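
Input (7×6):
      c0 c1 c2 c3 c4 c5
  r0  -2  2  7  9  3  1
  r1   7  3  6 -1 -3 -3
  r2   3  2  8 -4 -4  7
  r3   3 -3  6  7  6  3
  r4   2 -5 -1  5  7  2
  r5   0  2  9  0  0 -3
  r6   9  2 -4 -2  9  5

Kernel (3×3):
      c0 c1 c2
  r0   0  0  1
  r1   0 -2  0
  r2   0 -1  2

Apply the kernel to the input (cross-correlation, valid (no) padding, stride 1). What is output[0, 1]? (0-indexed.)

-19

The receptive field on the input at this output position is [2 7 9 / 3 6 -1 / 2 8 -4]. Elementwise product with the kernel and sum: 9·1 + 6·-2 + 8·-1 + -4·2.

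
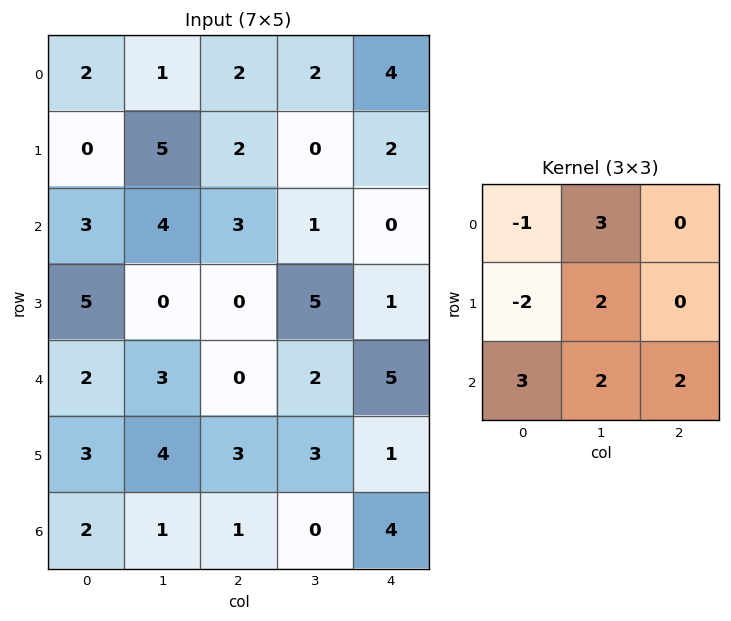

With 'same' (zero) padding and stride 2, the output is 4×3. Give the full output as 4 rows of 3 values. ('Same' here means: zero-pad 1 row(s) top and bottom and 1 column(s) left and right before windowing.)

14 21 8
16 9 21
33 18 15
13 5 8

Output[0,0]: The receptive field on the zero-padded input at this output position is [0 0 0 / 0 2 1 / 0 0 5]. Elementwise product with the kernel and sum: 0·-1 + 0·3 + 0·-2 + 2·2 + 0·3 + 0·2 + 5·2.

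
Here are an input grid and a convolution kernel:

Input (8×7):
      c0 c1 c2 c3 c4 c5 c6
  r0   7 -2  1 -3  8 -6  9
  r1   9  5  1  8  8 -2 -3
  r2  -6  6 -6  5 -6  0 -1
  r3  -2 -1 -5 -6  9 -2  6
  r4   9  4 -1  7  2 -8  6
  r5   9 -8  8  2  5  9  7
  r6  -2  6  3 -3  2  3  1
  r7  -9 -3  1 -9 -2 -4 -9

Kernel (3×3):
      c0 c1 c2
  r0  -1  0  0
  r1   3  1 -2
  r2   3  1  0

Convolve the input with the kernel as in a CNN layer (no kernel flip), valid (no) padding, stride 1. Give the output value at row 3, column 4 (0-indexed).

1

The receptive field on the input at this output position is [9 -2 6 / 2 -8 6 / 5 9 7]. Elementwise product with the kernel and sum: 9·-1 + 2·3 + -8·1 + 6·-2 + 5·3 + 9·1.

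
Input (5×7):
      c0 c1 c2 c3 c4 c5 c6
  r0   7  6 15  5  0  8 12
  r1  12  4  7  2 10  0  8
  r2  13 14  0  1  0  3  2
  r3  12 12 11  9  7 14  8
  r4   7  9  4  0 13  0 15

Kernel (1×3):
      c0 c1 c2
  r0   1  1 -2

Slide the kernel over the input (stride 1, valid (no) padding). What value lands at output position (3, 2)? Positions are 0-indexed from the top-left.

6

The receptive field on the input at this output position is [11 9 7]. Elementwise product with the kernel and sum: 11·1 + 9·1 + 7·-2.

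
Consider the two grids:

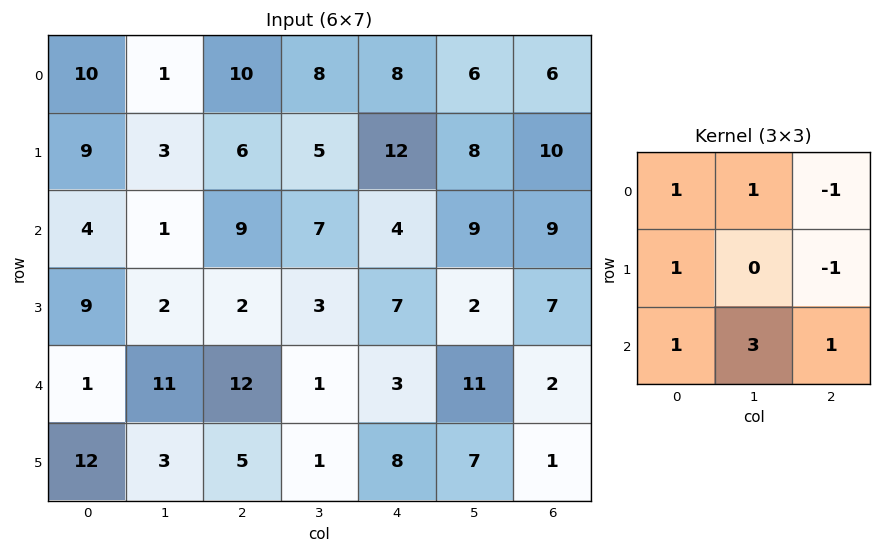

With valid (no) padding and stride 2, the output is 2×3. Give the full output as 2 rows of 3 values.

Output[0,0]: The receptive field on the input at this output position is [10 1 10 / 9 3 6 / 4 1 9]. Elementwise product with the kernel and sum: 10·1 + 1·1 + 10·-1 + 9·1 + 6·-1 + 4·1 + 1·3 + 9·1.

20 38 50
49 25 42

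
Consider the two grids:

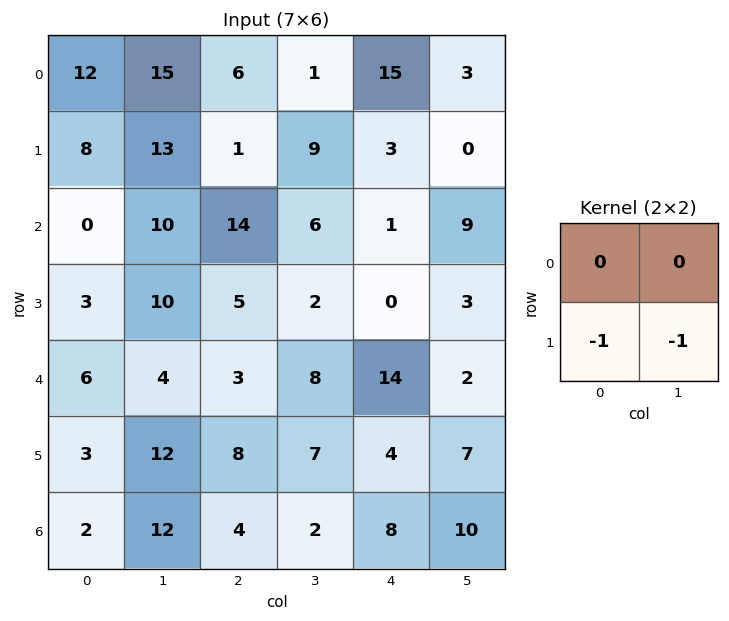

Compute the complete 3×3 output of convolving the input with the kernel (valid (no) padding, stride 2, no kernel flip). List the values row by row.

Output[0,0]: The receptive field on the input at this output position is [12 15 / 8 13]. Elementwise product with the kernel and sum: 8·-1 + 13·-1.
Output[0,1]: The receptive field on the input at this output position is [6 1 / 1 9]. Elementwise product with the kernel and sum: 1·-1 + 9·-1.

-21 -10 -3
-13 -7 -3
-15 -15 -11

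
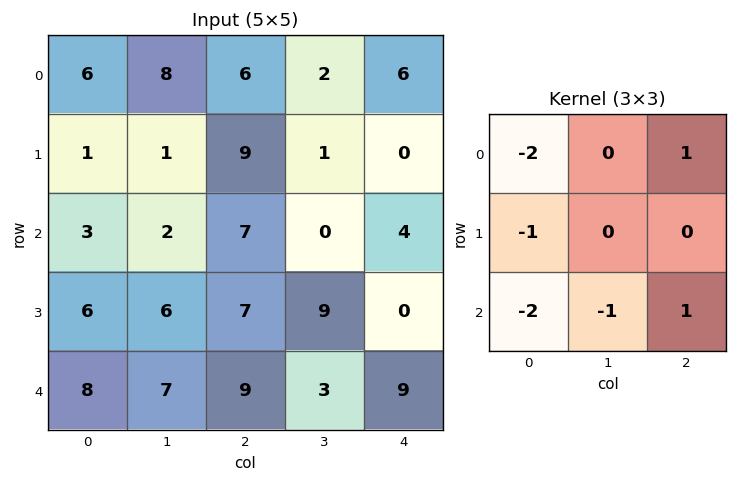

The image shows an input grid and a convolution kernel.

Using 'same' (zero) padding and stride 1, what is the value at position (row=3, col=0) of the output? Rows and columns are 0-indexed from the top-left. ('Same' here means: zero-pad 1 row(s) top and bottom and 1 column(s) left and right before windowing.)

The receptive field on the zero-padded input at this output position is [0 3 2 / 0 6 6 / 0 8 7]. Elementwise product with the kernel and sum: 0·-2 + 2·1 + 0·-1 + 0·-2 + 8·-1 + 7·1.

1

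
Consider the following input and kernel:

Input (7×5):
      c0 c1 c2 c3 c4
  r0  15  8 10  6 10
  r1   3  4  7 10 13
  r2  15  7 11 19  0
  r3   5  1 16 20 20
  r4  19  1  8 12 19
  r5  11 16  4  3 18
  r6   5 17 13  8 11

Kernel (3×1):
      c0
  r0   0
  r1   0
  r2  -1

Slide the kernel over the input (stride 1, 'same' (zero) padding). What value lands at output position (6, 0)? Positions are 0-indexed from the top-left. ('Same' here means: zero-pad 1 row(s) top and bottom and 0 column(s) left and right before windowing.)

The receptive field on the zero-padded input at this output position is [11 / 5 / 0]. Elementwise product with the kernel and sum: 0·-1.

0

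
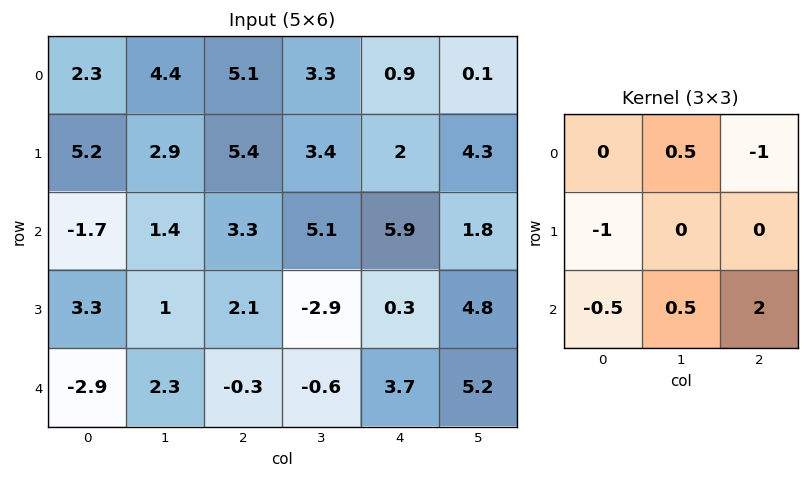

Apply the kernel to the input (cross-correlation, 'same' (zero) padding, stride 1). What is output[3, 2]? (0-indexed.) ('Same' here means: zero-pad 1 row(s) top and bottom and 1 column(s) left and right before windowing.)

-6.95

The receptive field on the zero-padded input at this output position is [1.4 3.3 5.1 / 1 2.1 -2.9 / 2.3 -0.3 -0.6]. Elementwise product with the kernel and sum: 3.3·0.5 + 5.1·-1 + 1·-1 + 2.3·-0.5 + -0.3·0.5 + -0.6·2.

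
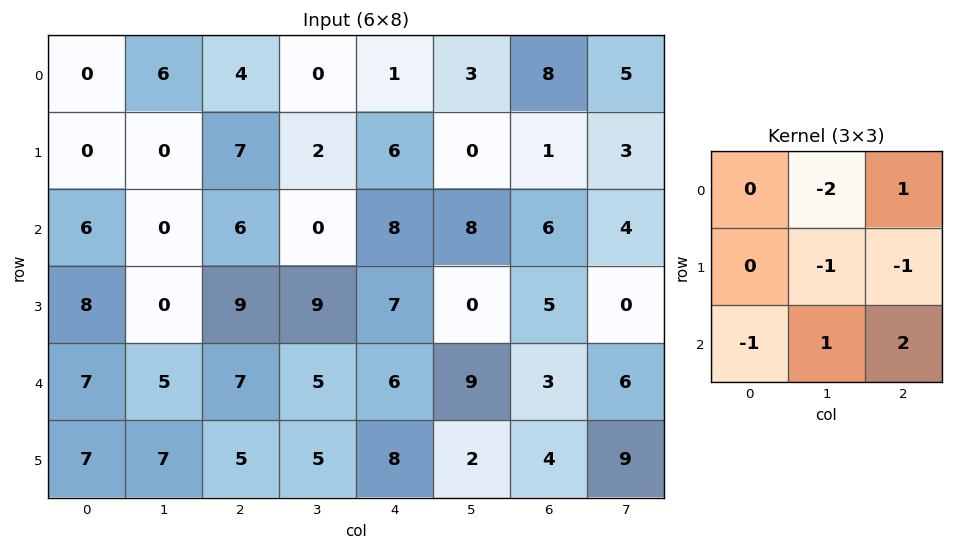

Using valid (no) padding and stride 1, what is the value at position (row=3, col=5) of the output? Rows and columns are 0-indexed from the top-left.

1

The receptive field on the input at this output position is [0 5 0 / 9 3 6 / 2 4 9]. Elementwise product with the kernel and sum: 5·-2 + 0·1 + 3·-1 + 6·-1 + 2·-1 + 4·1 + 9·2.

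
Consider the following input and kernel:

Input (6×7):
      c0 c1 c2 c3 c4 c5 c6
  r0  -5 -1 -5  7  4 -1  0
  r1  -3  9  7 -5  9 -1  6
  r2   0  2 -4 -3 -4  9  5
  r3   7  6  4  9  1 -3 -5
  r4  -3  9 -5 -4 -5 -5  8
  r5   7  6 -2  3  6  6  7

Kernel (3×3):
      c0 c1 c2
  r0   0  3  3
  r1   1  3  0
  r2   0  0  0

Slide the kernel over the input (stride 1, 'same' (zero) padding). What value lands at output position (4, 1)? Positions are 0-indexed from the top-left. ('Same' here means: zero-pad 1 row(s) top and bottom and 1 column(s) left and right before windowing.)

The receptive field on the zero-padded input at this output position is [7 6 4 / -3 9 -5 / 7 6 -2]. Elementwise product with the kernel and sum: 6·3 + 4·3 + -3·1 + 9·3.

54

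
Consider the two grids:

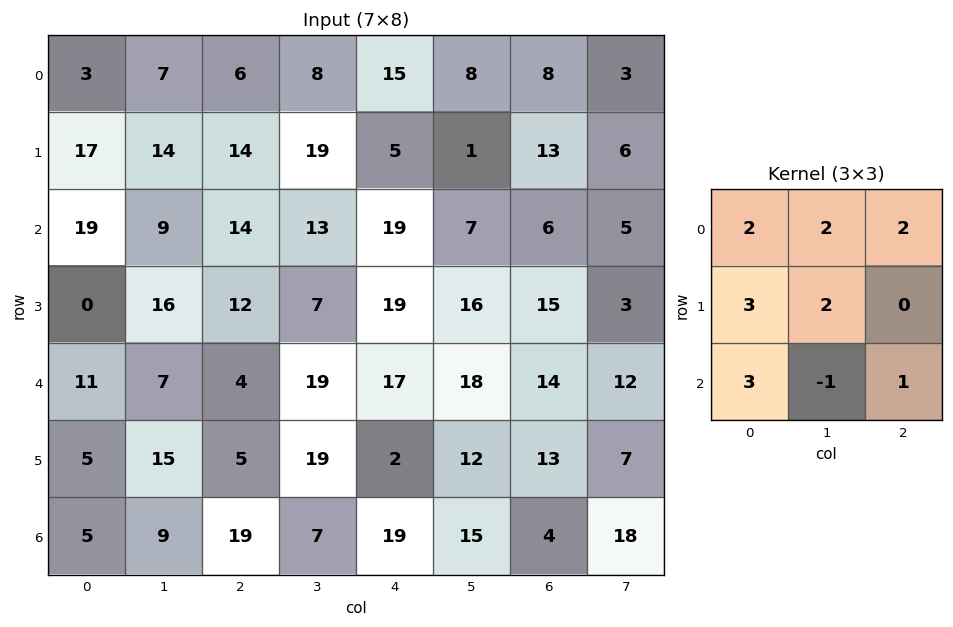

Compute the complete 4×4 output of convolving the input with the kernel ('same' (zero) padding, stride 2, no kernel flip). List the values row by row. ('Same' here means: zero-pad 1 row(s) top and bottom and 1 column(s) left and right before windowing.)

3 80 107 36
116 192 145 109
64 158 242 180
50 143 125 117

Output[0,0]: The receptive field on the zero-padded input at this output position is [0 0 0 / 0 3 7 / 0 17 14]. Elementwise product with the kernel and sum: 0·2 + 0·2 + 0·2 + 0·3 + 3·2 + 0·3 + 17·-1 + 14·1.
Output[0,1]: The receptive field on the zero-padded input at this output position is [0 0 0 / 7 6 8 / 14 14 19]. Elementwise product with the kernel and sum: 0·2 + 0·2 + 0·2 + 7·3 + 6·2 + 14·3 + 14·-1 + 19·1.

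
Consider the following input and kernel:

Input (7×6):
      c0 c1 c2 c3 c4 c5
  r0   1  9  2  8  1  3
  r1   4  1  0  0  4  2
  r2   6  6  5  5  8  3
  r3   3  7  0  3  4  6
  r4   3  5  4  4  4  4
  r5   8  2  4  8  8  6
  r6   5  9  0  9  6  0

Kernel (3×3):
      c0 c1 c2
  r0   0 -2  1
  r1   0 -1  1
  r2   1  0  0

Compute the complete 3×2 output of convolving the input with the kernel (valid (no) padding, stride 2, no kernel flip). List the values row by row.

Output[0,0]: The receptive field on the input at this output position is [1 9 2 / 4 1 0 / 6 6 5]. Elementwise product with the kernel and sum: 9·-2 + 2·1 + 1·-1 + 0·1 + 6·1.
Output[0,1]: The receptive field on the input at this output position is [2 8 1 / 0 0 4 / 5 5 8]. Elementwise product with the kernel and sum: 8·-2 + 1·1 + 0·-1 + 4·1 + 5·1.

-11 -6
-11 3
1 -4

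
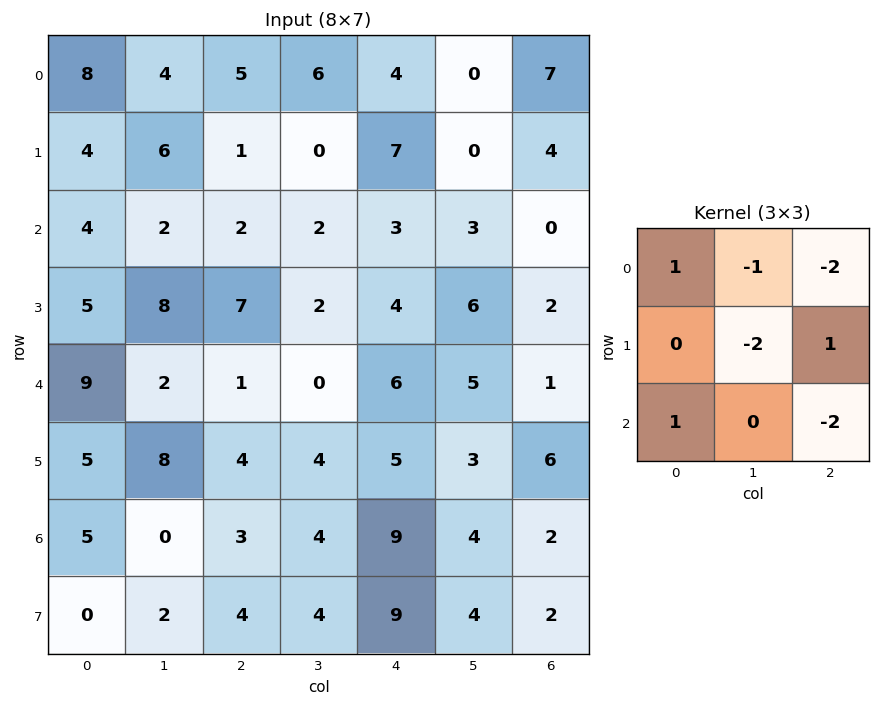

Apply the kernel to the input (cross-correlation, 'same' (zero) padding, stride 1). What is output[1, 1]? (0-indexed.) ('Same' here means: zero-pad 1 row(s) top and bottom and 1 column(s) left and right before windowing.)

The receptive field on the zero-padded input at this output position is [8 4 5 / 4 6 1 / 4 2 2]. Elementwise product with the kernel and sum: 8·1 + 4·-1 + 5·-2 + 6·-2 + 1·1 + 4·1 + 2·-2.

-17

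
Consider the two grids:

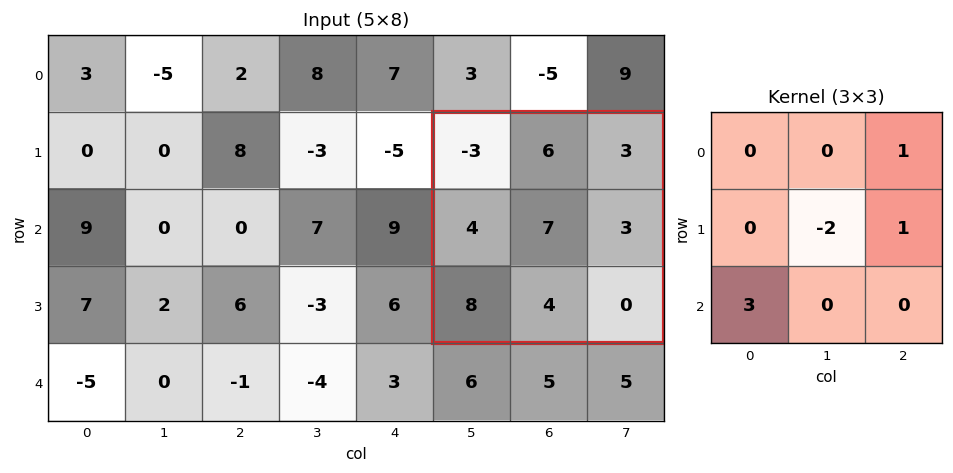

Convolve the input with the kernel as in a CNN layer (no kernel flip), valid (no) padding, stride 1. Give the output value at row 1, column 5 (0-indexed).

16

The receptive field on the input at this output position is [-3 6 3 / 4 7 3 / 8 4 0]. Elementwise product with the kernel and sum: 3·1 + 7·-2 + 3·1 + 8·3.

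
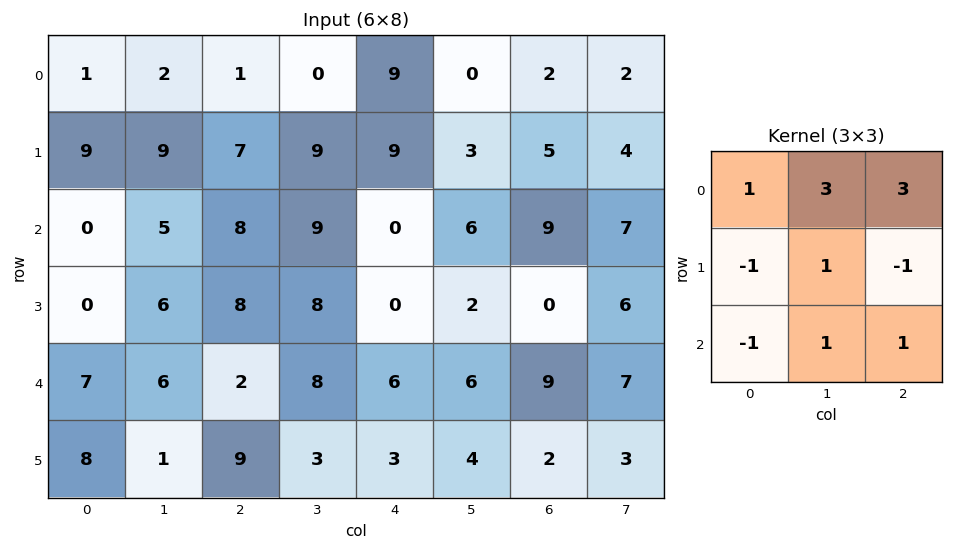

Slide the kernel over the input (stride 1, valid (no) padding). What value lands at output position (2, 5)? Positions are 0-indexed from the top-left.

The receptive field on the input at this output position is [6 9 7 / 2 0 6 / 6 9 7]. Elementwise product with the kernel and sum: 6·1 + 9·3 + 7·3 + 2·-1 + 0·1 + 6·-1 + 6·-1 + 9·1 + 7·1.

56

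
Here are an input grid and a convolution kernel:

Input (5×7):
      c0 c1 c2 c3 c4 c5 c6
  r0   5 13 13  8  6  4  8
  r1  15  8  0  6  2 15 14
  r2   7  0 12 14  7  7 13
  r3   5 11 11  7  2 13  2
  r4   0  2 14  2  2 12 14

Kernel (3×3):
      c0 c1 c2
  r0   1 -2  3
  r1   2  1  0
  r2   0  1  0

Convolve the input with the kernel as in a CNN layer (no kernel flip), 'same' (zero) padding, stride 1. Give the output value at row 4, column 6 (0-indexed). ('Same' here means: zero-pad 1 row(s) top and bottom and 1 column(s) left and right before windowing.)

The receptive field on the zero-padded input at this output position is [13 2 0 / 12 14 0 / 0 0 0]. Elementwise product with the kernel and sum: 13·1 + 2·-2 + 0·3 + 12·2 + 14·1 + 0·1.

47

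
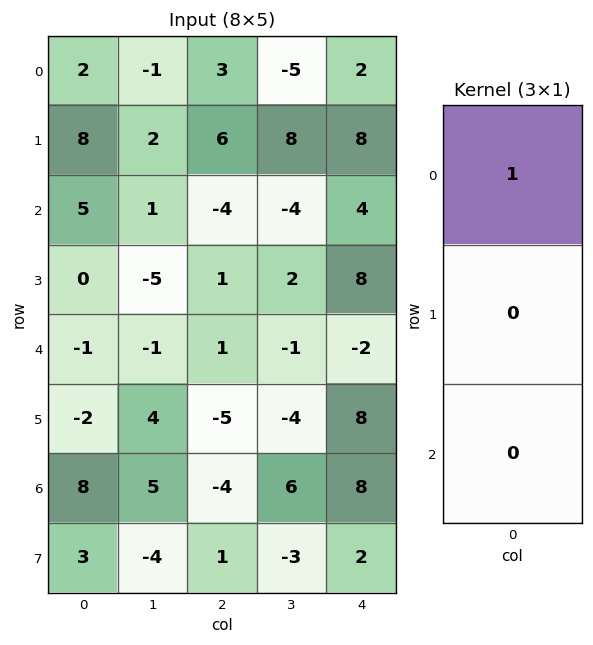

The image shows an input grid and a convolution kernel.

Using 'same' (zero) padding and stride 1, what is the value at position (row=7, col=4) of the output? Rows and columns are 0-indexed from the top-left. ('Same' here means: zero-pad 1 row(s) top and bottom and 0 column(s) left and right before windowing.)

The receptive field on the zero-padded input at this output position is [8 / 2 / 0]. Elementwise product with the kernel and sum: 8·1.

8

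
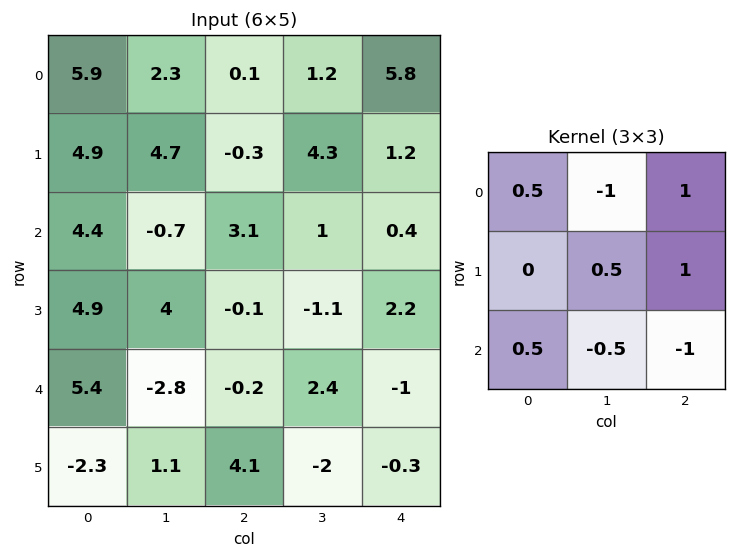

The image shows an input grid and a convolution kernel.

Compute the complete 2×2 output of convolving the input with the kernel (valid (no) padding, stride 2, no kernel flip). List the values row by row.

2.25 8.65
12.2 2.3

Output[0,0]: The receptive field on the input at this output position is [5.9 2.3 0.1 / 4.9 4.7 -0.3 / 4.4 -0.7 3.1]. Elementwise product with the kernel and sum: 5.9·0.5 + 2.3·-1 + 0.1·1 + 4.7·0.5 + -0.3·1 + 4.4·0.5 + -0.7·-0.5 + 3.1·-1.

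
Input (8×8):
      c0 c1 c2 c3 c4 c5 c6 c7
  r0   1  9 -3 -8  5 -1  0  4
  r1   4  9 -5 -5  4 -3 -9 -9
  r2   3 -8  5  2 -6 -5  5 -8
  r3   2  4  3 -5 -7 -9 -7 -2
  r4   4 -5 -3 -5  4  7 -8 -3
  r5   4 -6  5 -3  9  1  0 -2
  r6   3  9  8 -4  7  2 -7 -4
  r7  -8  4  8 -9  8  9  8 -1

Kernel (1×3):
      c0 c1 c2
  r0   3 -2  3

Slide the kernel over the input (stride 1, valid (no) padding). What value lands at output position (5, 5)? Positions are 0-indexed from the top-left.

The receptive field on the input at this output position is [1 0 -2]. Elementwise product with the kernel and sum: 1·3 + 0·-2 + -2·3.

-3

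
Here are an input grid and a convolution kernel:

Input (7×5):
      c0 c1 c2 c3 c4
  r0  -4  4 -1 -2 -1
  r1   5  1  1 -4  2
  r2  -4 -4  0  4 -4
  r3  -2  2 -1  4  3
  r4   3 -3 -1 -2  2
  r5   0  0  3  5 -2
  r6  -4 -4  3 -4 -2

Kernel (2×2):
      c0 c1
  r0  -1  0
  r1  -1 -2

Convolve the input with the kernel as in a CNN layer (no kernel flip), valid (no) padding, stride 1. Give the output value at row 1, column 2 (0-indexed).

-9

The receptive field on the input at this output position is [1 -4 / 0 4]. Elementwise product with the kernel and sum: 1·-1 + 0·-1 + 4·-2.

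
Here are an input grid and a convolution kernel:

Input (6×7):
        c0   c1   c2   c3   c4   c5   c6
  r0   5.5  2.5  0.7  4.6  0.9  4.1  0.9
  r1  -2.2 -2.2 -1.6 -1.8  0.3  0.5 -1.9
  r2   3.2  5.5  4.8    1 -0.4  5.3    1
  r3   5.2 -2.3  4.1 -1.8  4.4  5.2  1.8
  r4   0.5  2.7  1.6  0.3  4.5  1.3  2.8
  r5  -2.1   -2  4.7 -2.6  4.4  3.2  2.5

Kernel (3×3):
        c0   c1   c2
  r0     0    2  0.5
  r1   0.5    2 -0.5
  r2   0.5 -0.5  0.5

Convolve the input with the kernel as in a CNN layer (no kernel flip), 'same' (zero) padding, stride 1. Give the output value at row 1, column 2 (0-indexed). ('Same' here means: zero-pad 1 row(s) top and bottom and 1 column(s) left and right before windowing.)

The receptive field on the zero-padded input at this output position is [2.5 0.7 4.6 / -2.2 -1.6 -1.8 / 5.5 4.8 1]. Elementwise product with the kernel and sum: 0.7·2 + 4.6·0.5 + -2.2·0.5 + -1.6·2 + -1.8·-0.5 + 5.5·0.5 + 4.8·-0.5 + 1·0.5.

1.15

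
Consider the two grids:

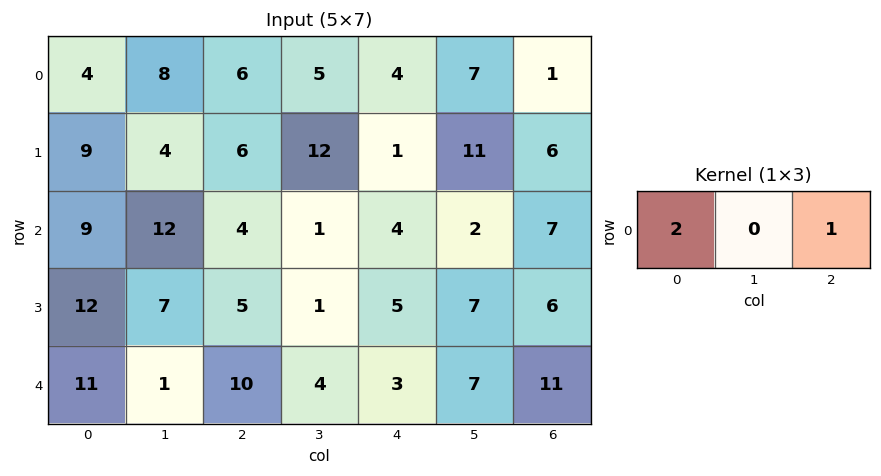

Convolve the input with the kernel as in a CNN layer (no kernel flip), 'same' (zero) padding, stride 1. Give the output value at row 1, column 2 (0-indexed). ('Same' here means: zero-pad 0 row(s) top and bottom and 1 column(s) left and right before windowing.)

The receptive field on the zero-padded input at this output position is [4 6 12]. Elementwise product with the kernel and sum: 4·2 + 12·1.

20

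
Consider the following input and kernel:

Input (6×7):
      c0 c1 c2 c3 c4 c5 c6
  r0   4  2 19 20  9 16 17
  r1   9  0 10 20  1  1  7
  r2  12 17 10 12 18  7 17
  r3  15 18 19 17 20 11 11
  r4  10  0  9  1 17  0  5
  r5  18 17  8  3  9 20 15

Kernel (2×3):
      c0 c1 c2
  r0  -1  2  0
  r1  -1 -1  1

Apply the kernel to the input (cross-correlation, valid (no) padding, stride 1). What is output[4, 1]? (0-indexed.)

The receptive field on the input at this output position is [0 9 1 / 17 8 3]. Elementwise product with the kernel and sum: 0·-1 + 9·2 + 17·-1 + 8·-1 + 3·1.

-4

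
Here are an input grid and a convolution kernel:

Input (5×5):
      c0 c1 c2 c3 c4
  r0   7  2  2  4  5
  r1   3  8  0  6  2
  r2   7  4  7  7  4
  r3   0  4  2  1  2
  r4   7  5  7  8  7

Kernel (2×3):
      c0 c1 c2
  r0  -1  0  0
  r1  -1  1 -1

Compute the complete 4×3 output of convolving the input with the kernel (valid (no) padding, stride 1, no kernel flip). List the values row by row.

Output[0,0]: The receptive field on the input at this output position is [7 2 2 / 3 8 0]. Elementwise product with the kernel and sum: 7·-1 + 3·-1 + 8·1 + 0·-1.

-2 -16 2
-13 -12 -4
-5 -7 -10
-9 -10 -8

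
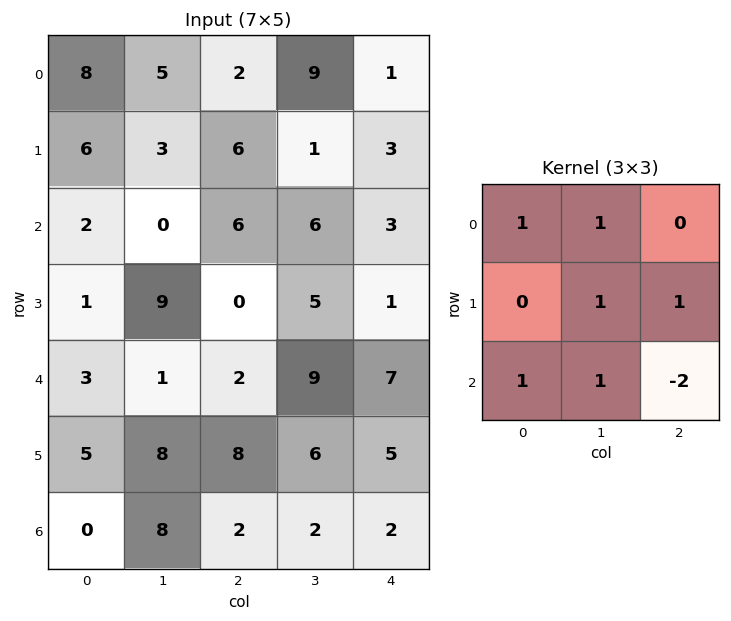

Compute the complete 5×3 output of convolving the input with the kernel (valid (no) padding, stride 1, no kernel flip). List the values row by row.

12 8 21
25 20 19
11 -4 15
10 24 25
24 23 22

Output[0,0]: The receptive field on the input at this output position is [8 5 2 / 6 3 6 / 2 0 6]. Elementwise product with the kernel and sum: 8·1 + 5·1 + 3·1 + 6·1 + 2·1 + 0·1 + 6·-2.
Output[0,1]: The receptive field on the input at this output position is [5 2 9 / 3 6 1 / 0 6 6]. Elementwise product with the kernel and sum: 5·1 + 2·1 + 6·1 + 1·1 + 0·1 + 6·1 + 6·-2.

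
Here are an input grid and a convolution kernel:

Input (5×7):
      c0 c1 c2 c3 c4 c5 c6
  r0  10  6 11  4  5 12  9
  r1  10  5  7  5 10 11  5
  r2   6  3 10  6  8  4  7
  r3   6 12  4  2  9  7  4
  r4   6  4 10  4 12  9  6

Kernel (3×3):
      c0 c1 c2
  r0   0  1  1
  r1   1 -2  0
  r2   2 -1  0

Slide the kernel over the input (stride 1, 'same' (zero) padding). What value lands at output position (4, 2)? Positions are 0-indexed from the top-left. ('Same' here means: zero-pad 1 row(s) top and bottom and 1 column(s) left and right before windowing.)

The receptive field on the zero-padded input at this output position is [12 4 2 / 4 10 4 / 0 0 0]. Elementwise product with the kernel and sum: 4·1 + 2·1 + 4·1 + 10·-2 + 0·2 + 0·-1.

-10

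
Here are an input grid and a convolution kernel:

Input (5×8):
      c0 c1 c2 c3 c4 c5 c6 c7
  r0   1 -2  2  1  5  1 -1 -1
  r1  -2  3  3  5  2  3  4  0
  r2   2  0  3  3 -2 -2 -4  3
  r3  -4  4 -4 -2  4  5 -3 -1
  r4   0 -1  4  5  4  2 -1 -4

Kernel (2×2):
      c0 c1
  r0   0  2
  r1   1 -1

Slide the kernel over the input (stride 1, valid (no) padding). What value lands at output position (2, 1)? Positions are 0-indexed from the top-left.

The receptive field on the input at this output position is [0 3 / 4 -4]. Elementwise product with the kernel and sum: 3·2 + 4·1 + -4·-1.

14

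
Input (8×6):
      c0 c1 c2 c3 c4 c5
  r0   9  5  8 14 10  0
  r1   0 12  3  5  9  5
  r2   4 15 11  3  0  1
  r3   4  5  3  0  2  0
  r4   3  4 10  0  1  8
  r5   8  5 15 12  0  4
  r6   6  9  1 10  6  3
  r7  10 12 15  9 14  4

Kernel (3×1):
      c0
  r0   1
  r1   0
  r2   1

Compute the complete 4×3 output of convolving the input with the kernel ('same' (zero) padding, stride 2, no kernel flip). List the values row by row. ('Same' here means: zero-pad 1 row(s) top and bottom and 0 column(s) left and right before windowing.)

0 3 9
4 6 11
12 18 2
18 30 14

Output[0,0]: The receptive field on the zero-padded input at this output position is [0 / 9 / 0]. Elementwise product with the kernel and sum: 0·1 + 0·1.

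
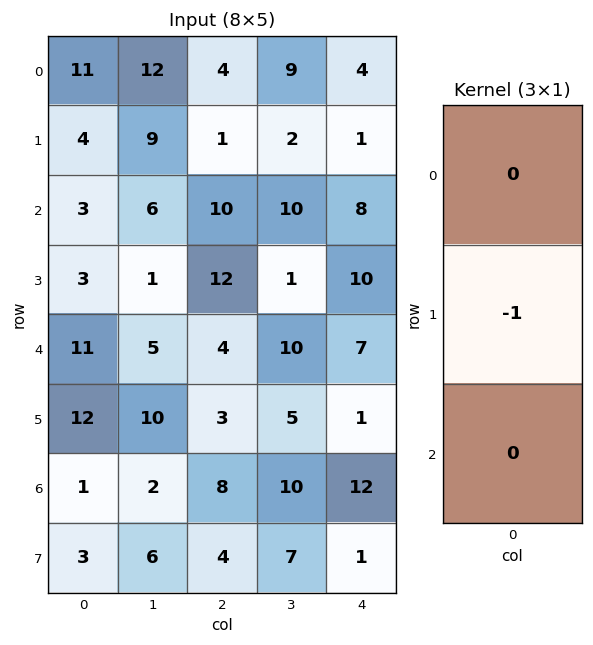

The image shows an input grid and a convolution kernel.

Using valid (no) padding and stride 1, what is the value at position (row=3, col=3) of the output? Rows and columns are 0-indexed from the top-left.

-10

The receptive field on the input at this output position is [1 / 10 / 5]. Elementwise product with the kernel and sum: 10·-1.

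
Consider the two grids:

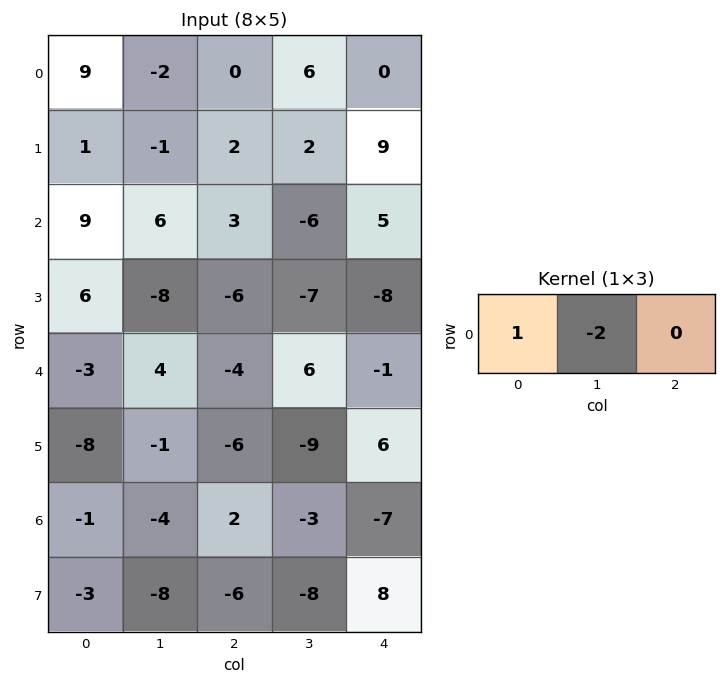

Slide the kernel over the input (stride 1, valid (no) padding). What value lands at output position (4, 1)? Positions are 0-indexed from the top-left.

The receptive field on the input at this output position is [4 -4 6]. Elementwise product with the kernel and sum: 4·1 + -4·-2.

12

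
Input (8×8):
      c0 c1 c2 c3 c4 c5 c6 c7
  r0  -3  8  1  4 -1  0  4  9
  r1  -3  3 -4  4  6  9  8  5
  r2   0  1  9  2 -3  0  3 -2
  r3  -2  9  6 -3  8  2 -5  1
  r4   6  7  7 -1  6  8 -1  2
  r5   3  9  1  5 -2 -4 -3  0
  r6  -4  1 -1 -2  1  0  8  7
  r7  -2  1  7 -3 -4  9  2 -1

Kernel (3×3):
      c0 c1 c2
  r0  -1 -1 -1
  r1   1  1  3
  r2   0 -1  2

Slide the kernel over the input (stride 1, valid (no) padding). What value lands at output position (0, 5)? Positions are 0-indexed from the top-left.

The receptive field on the input at this output position is [0 4 9 / 9 8 5 / 0 3 -2]. Elementwise product with the kernel and sum: 0·-1 + 4·-1 + 9·-1 + 9·1 + 8·1 + 5·3 + 3·-1 + -2·2.

12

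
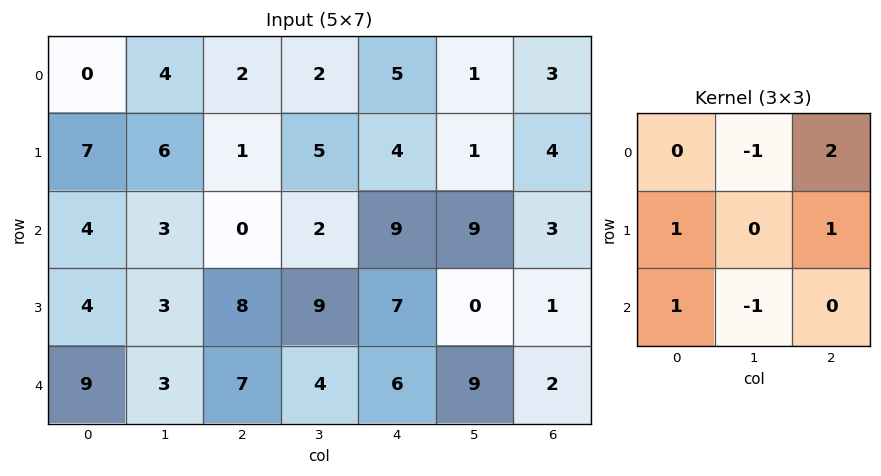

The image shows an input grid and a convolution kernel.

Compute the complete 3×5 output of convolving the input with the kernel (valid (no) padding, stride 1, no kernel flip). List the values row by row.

Output[0,0]: The receptive field on the input at this output position is [0 4 2 / 7 6 1 / 4 3 0]. Elementwise product with the kernel and sum: 4·-1 + 2·2 + 7·1 + 1·1 + 4·1 + 3·-1.
Output[0,1]: The receptive field on the input at this output position is [4 2 2 / 6 1 5 / 3 0 2]. Elementwise product with the kernel and sum: 2·-1 + 2·2 + 6·1 + 5·1 + 3·1 + 0·-1.

9 16 11 -4 13
1 9 11 11 26
15 12 34 16 2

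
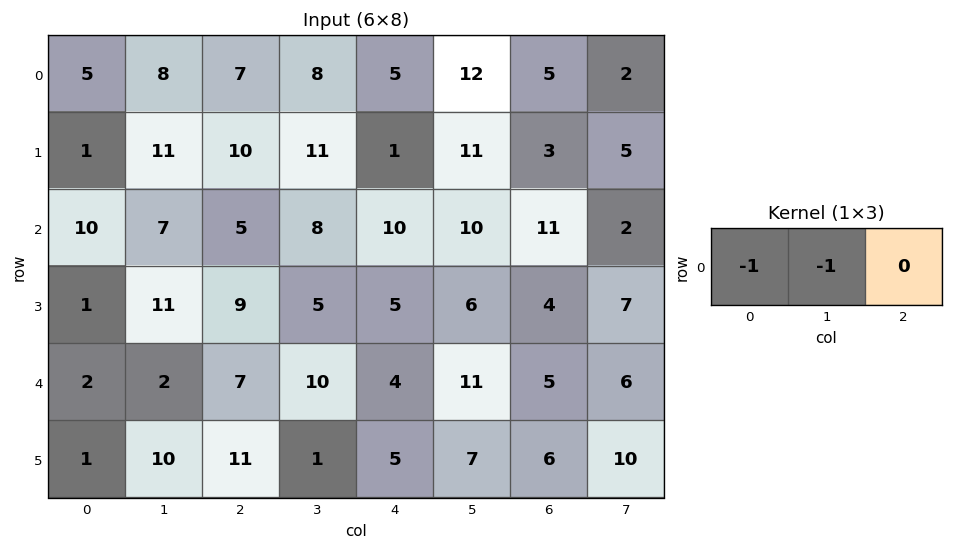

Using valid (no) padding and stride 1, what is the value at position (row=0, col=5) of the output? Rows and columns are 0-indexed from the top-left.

-17

The receptive field on the input at this output position is [12 5 2]. Elementwise product with the kernel and sum: 12·-1 + 5·-1.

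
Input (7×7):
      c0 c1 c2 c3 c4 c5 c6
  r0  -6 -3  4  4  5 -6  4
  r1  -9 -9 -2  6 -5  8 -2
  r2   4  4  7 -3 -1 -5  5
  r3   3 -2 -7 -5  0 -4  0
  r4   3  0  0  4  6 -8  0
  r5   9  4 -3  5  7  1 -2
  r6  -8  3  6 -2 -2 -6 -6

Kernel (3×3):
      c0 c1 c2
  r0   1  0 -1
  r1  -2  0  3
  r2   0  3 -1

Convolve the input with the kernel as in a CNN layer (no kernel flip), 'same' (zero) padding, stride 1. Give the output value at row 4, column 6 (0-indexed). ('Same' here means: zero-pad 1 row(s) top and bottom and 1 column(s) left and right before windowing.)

The receptive field on the zero-padded input at this output position is [-4 0 0 / -8 0 0 / 1 -2 0]. Elementwise product with the kernel and sum: -4·1 + 0·-1 + -8·-2 + 0·3 + -2·3 + 0·-1.

6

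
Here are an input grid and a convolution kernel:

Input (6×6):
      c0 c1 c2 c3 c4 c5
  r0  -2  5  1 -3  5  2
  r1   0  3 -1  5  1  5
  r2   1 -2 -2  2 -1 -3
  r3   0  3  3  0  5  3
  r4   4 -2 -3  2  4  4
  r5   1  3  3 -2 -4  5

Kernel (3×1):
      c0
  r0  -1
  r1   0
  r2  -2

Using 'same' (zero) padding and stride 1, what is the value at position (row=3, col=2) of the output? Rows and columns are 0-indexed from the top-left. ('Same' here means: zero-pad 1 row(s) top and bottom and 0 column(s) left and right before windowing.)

The receptive field on the zero-padded input at this output position is [-2 / 3 / -3]. Elementwise product with the kernel and sum: -2·-1 + -3·-2.

8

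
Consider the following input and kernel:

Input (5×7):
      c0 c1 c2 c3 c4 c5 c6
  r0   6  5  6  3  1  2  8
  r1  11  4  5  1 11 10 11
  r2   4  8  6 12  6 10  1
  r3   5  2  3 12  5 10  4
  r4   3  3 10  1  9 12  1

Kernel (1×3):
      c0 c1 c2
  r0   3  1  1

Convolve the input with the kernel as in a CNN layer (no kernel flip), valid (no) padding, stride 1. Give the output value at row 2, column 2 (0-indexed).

The receptive field on the input at this output position is [6 12 6]. Elementwise product with the kernel and sum: 6·3 + 12·1 + 6·1.

36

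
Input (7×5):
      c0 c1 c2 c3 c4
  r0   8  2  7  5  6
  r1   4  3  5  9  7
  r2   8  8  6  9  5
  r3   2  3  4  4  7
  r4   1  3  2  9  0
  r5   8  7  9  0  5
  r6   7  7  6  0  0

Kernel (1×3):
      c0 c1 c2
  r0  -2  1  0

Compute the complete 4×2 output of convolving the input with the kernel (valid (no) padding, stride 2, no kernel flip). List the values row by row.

-14 -9
-8 -3
1 5
-7 -12

Output[0,0]: The receptive field on the input at this output position is [8 2 7]. Elementwise product with the kernel and sum: 8·-2 + 2·1.
Output[0,1]: The receptive field on the input at this output position is [7 5 6]. Elementwise product with the kernel and sum: 7·-2 + 5·1.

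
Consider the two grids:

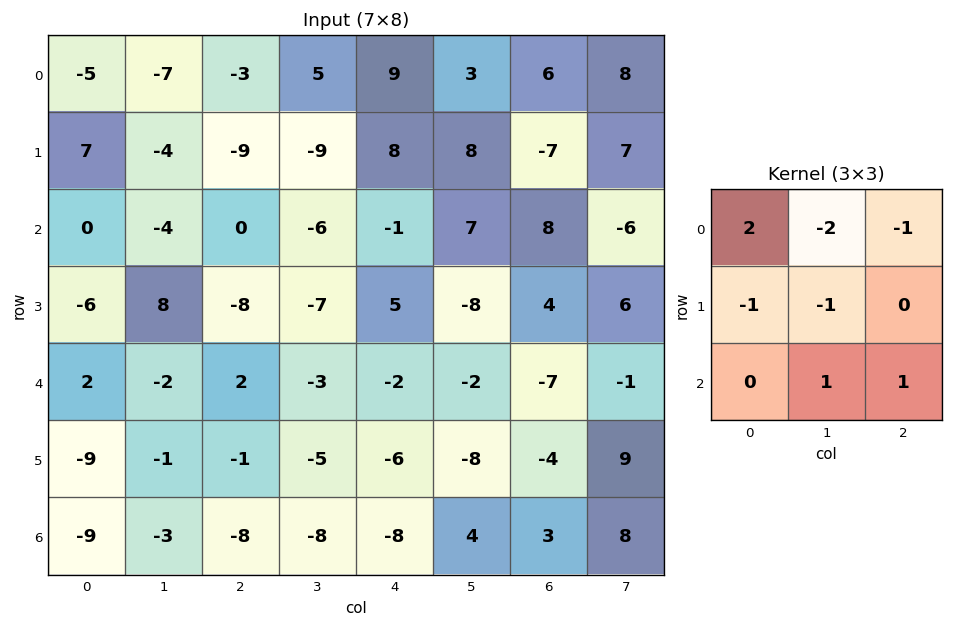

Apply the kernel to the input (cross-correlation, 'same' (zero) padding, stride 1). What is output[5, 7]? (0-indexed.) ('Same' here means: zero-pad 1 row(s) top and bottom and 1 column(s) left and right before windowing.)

-9

The receptive field on the zero-padded input at this output position is [-7 -1 0 / -4 9 0 / 3 8 0]. Elementwise product with the kernel and sum: -7·2 + -1·-2 + 0·-1 + -4·-1 + 9·-1 + 8·1 + 0·1.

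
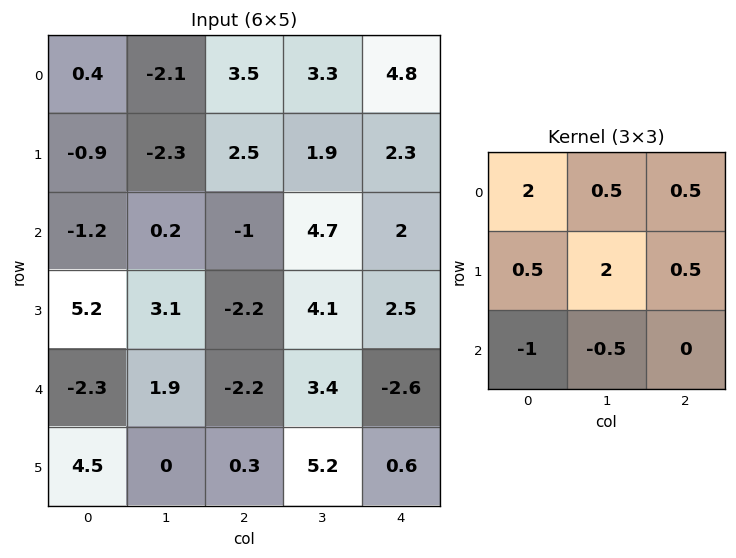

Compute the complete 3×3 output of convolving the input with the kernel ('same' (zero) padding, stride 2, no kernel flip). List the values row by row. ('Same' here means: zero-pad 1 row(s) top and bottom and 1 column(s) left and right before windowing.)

Output[0,0]: The receptive field on the zero-padded input at this output position is [0 0 0 / 0 0.4 -2.1 / 0 -0.9 -2.3]. Elementwise product with the kernel and sum: 0·2 + 0·0.5 + 0·0.5 + 0·0.5 + 0.4·2 + -2.1·0.5 + 0·-1 + -0.9·-0.5.

0.2 8.65 8.2
-6.5 -3.95 5.95
-1.75 5.25 0.45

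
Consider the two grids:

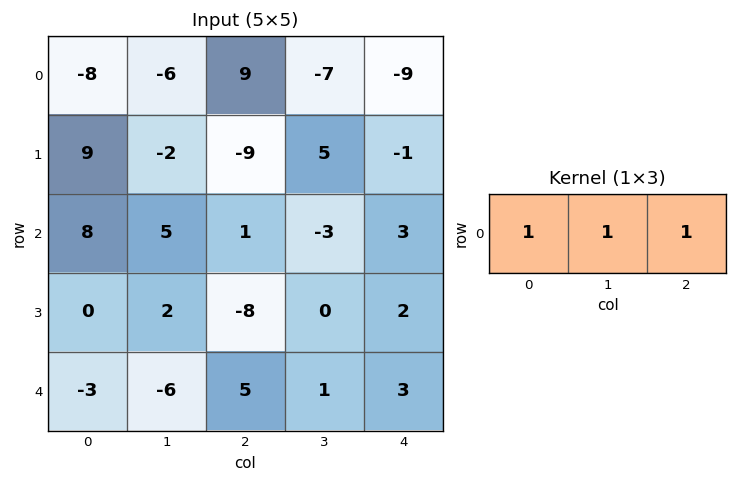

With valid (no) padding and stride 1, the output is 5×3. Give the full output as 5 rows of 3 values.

-5 -4 -7
-2 -6 -5
14 3 1
-6 -6 -6
-4 0 9

Output[0,0]: The receptive field on the input at this output position is [-8 -6 9]. Elementwise product with the kernel and sum: -8·1 + -6·1 + 9·1.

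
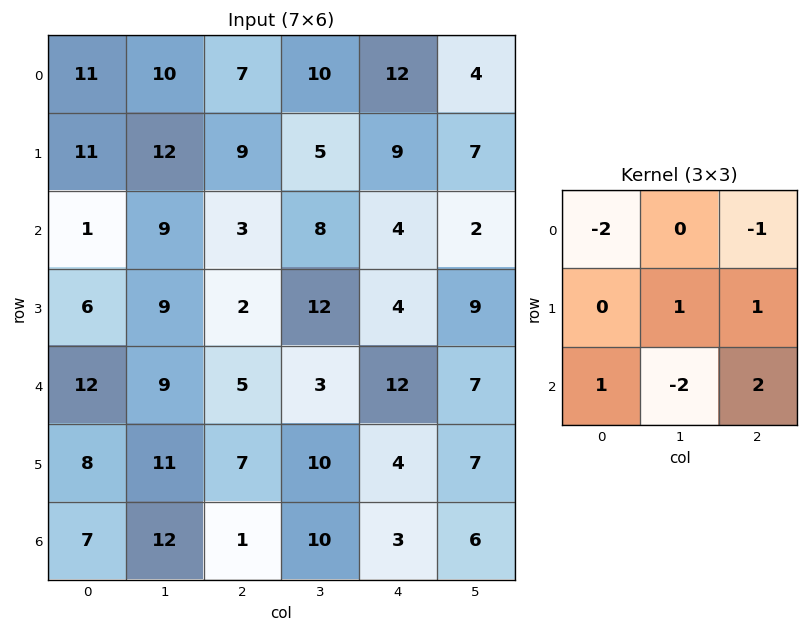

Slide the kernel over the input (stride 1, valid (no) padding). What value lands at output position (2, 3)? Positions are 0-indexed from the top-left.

-12

The receptive field on the input at this output position is [8 4 2 / 12 4 9 / 3 12 7]. Elementwise product with the kernel and sum: 8·-2 + 2·-1 + 4·1 + 9·1 + 3·1 + 12·-2 + 7·2.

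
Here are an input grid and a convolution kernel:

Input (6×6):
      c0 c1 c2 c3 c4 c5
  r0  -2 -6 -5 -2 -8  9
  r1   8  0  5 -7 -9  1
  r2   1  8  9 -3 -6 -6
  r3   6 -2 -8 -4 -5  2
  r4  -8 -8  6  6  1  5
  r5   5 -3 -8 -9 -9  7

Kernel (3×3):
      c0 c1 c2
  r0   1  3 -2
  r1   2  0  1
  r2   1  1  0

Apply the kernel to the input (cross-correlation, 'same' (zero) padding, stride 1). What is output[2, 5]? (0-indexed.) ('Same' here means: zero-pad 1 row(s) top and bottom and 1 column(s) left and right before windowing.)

-21

The receptive field on the zero-padded input at this output position is [-9 1 0 / -6 -6 0 / -5 2 0]. Elementwise product with the kernel and sum: -9·1 + 1·3 + 0·-2 + -6·2 + 0·1 + -5·1 + 2·1.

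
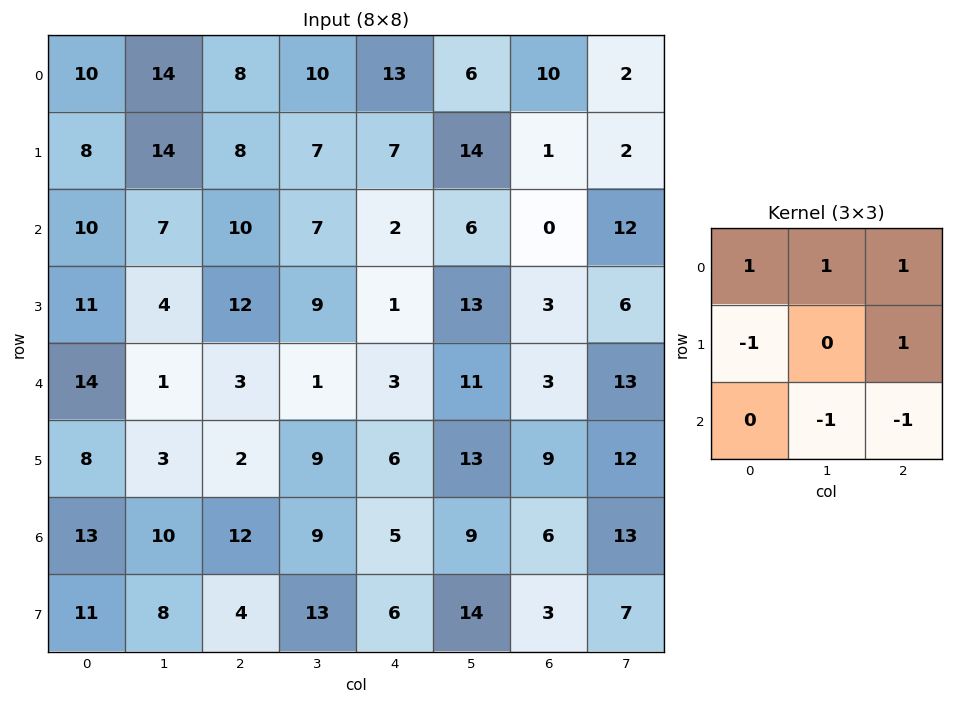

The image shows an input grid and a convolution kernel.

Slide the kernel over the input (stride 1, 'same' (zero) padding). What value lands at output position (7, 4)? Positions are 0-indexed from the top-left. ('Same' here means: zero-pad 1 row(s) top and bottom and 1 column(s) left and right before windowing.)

The receptive field on the zero-padded input at this output position is [9 5 9 / 13 6 14 / 0 0 0]. Elementwise product with the kernel and sum: 9·1 + 5·1 + 9·1 + 13·-1 + 14·1 + 0·-1 + 0·-1.

24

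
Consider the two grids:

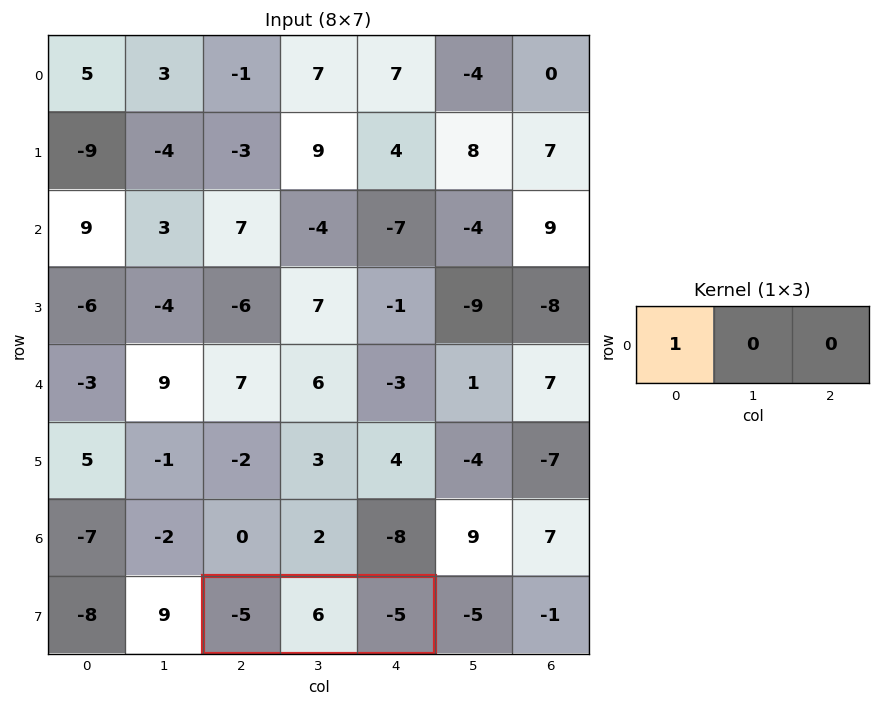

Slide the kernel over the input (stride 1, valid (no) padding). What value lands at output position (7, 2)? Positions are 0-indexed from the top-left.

-5

The receptive field on the input at this output position is [-5 6 -5]. Elementwise product with the kernel and sum: -5·1.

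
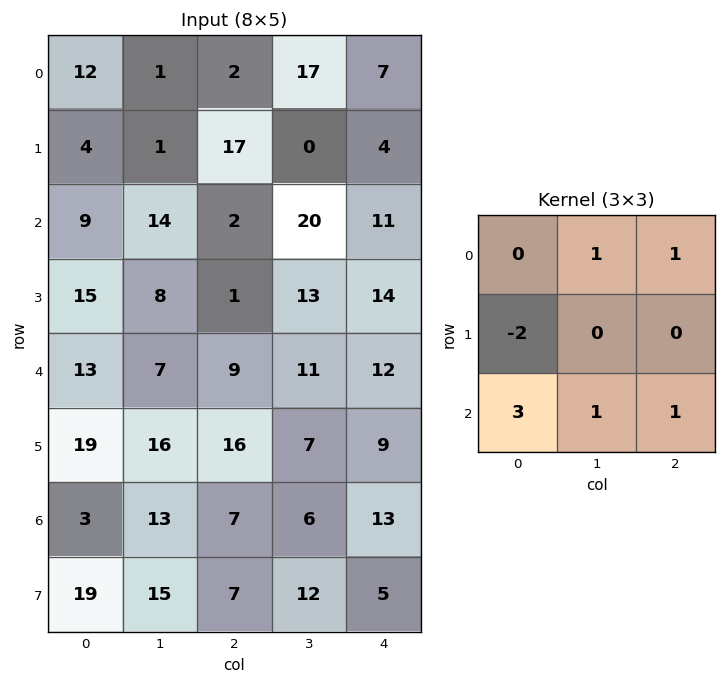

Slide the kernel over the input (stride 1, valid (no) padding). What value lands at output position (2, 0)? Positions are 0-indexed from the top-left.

The receptive field on the input at this output position is [9 14 2 / 15 8 1 / 13 7 9]. Elementwise product with the kernel and sum: 14·1 + 2·1 + 15·-2 + 13·3 + 7·1 + 9·1.

41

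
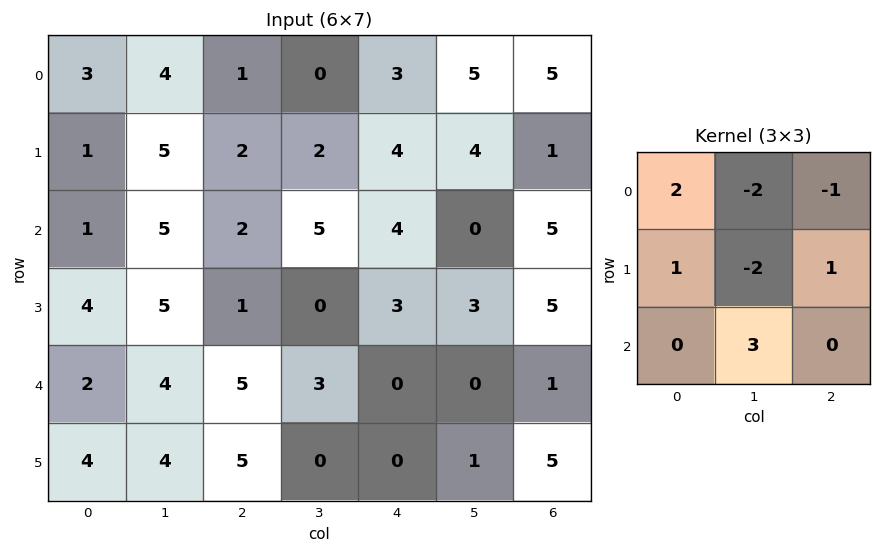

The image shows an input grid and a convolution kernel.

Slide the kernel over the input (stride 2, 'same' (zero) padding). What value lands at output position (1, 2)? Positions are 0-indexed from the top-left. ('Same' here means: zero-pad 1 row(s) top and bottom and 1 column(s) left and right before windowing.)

The receptive field on the zero-padded input at this output position is [2 4 4 / 5 4 0 / 0 3 3]. Elementwise product with the kernel and sum: 2·2 + 4·-2 + 4·-1 + 5·1 + 4·-2 + 0·1 + 3·3.

-2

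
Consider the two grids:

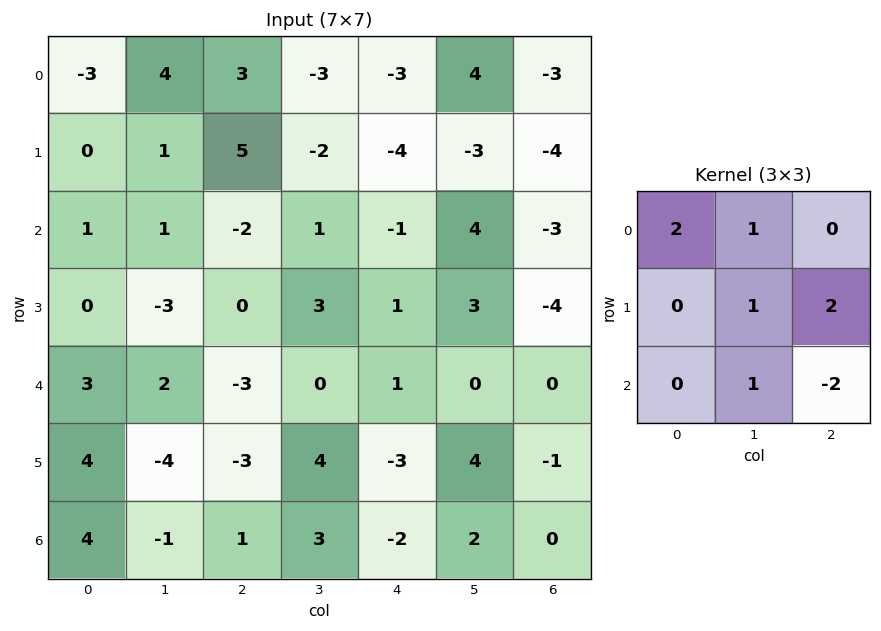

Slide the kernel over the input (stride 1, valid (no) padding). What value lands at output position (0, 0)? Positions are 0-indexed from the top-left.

The receptive field on the input at this output position is [-3 4 3 / 0 1 5 / 1 1 -2]. Elementwise product with the kernel and sum: -3·2 + 4·1 + 1·1 + 5·2 + 1·1 + -2·-2.

14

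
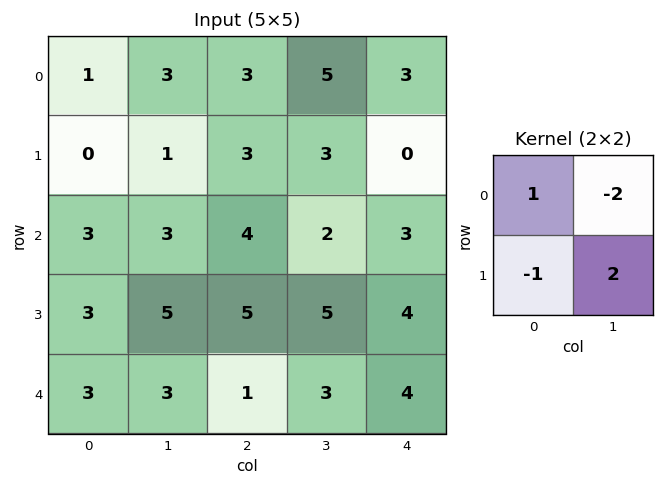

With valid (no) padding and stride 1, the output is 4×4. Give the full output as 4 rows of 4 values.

-3 2 -4 -4
1 0 -3 7
4 0 5 -1
-4 -6 0 2

Output[0,0]: The receptive field on the input at this output position is [1 3 / 0 1]. Elementwise product with the kernel and sum: 1·1 + 3·-2 + 0·-1 + 1·2.
Output[0,1]: The receptive field on the input at this output position is [3 3 / 1 3]. Elementwise product with the kernel and sum: 3·1 + 3·-2 + 1·-1 + 3·2.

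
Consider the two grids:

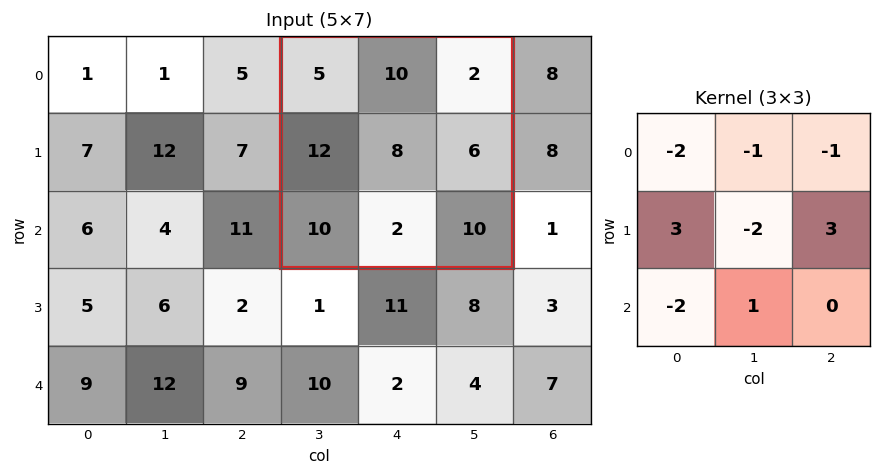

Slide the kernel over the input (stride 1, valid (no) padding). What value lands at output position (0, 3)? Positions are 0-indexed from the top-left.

The receptive field on the input at this output position is [5 10 2 / 12 8 6 / 10 2 10]. Elementwise product with the kernel and sum: 5·-2 + 10·-1 + 2·-1 + 12·3 + 8·-2 + 6·3 + 10·-2 + 2·1.

-2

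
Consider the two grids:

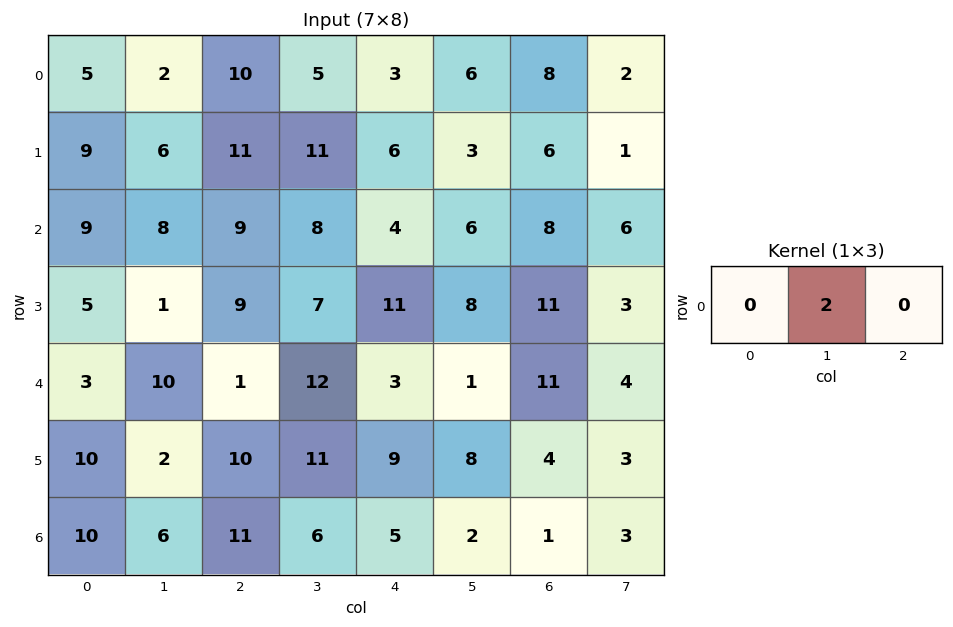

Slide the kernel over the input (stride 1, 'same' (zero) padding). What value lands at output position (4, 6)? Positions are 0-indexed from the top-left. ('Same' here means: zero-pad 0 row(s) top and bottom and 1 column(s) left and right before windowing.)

The receptive field on the zero-padded input at this output position is [1 11 4]. Elementwise product with the kernel and sum: 11·2.

22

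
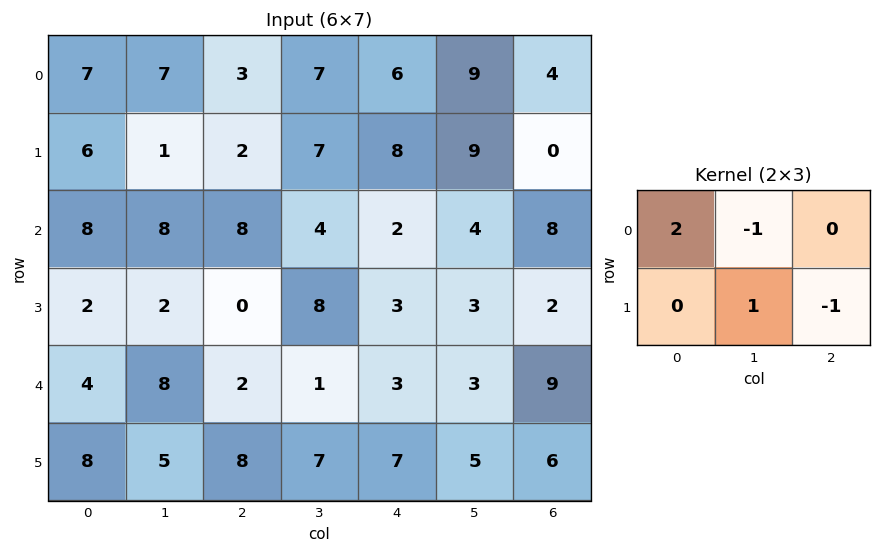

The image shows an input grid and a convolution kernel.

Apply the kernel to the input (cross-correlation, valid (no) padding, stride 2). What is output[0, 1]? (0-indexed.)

-2

The receptive field on the input at this output position is [3 7 6 / 2 7 8]. Elementwise product with the kernel and sum: 3·2 + 7·-1 + 7·1 + 8·-1.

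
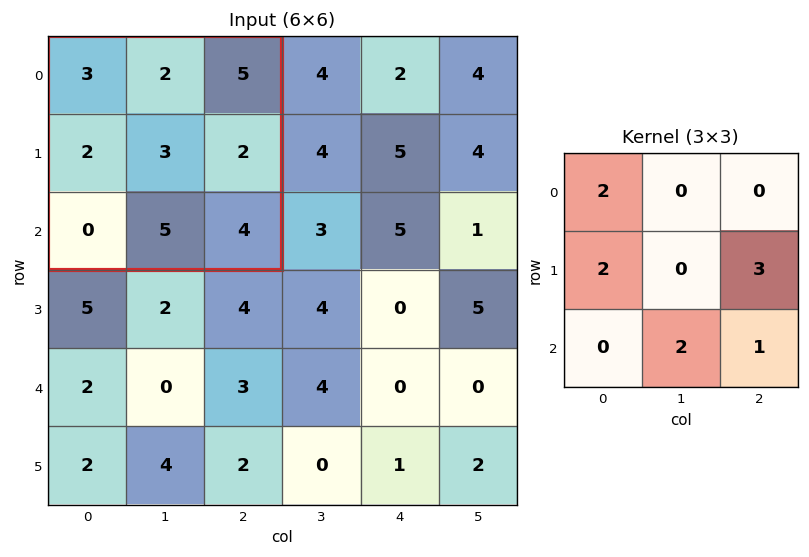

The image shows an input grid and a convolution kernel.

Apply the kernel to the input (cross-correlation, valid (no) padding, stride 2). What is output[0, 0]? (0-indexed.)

30

The receptive field on the input at this output position is [3 2 5 / 2 3 2 / 0 5 4]. Elementwise product with the kernel and sum: 3·2 + 2·2 + 2·3 + 5·2 + 4·1.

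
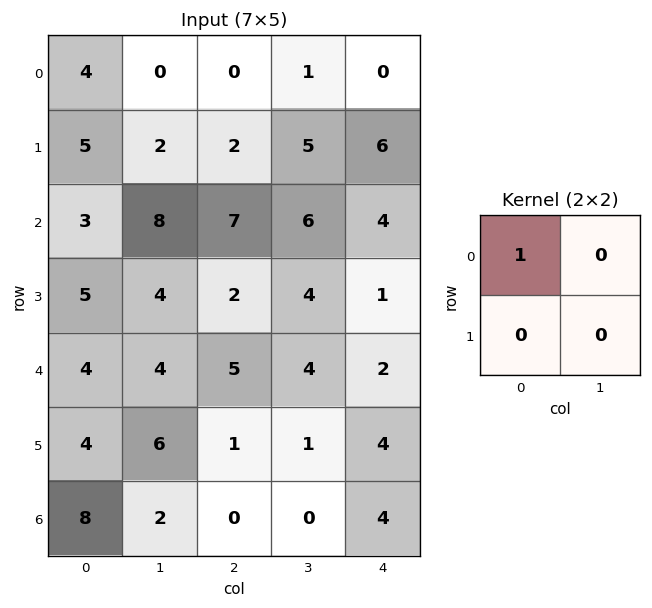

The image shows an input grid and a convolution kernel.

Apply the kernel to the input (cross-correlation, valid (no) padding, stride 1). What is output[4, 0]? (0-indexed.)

The receptive field on the input at this output position is [4 4 / 4 6]. Elementwise product with the kernel and sum: 4·1.

4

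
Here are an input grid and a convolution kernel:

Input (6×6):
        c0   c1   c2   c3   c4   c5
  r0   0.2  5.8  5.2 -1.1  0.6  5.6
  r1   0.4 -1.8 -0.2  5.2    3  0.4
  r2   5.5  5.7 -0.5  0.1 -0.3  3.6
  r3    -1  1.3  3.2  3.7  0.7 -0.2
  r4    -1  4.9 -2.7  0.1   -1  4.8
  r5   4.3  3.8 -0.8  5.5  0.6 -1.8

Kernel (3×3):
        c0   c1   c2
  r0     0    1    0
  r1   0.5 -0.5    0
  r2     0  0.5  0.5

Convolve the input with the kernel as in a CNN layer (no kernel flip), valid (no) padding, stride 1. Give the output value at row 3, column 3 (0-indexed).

The receptive field on the input at this output position is [3.7 0.7 -0.2 / 0.1 -1 4.8 / 5.5 0.6 -1.8]. Elementwise product with the kernel and sum: 0.7·1 + 0.1·0.5 + -1·-0.5 + 0.6·0.5 + -1.8·0.5.

0.65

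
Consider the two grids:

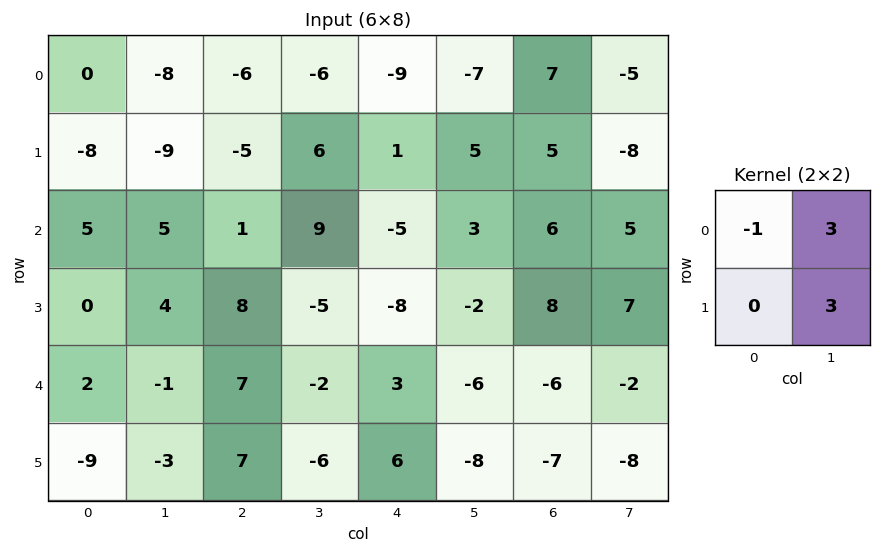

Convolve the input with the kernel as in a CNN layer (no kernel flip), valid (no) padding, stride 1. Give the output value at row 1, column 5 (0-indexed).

The receptive field on the input at this output position is [5 5 / 3 6]. Elementwise product with the kernel and sum: 5·-1 + 5·3 + 6·3.

28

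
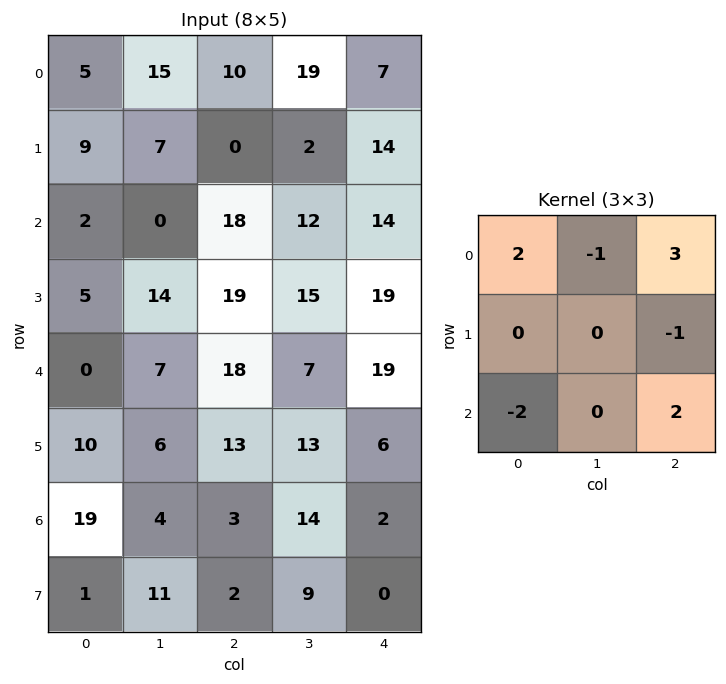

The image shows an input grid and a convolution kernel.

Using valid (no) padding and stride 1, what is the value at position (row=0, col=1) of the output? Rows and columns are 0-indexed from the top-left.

The receptive field on the input at this output position is [15 10 19 / 7 0 2 / 0 18 12]. Elementwise product with the kernel and sum: 15·2 + 10·-1 + 19·3 + 2·-1 + 0·-2 + 12·2.

99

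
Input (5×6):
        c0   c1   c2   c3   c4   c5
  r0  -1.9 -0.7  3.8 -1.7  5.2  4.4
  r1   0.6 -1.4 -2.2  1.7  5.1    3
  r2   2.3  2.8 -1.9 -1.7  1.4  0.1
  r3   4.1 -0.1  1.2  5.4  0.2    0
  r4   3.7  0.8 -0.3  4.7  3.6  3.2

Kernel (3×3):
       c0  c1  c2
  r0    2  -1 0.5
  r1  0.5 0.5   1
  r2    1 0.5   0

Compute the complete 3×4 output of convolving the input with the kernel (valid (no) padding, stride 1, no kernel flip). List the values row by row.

Output[0,0]: The receptive field on the input at this output position is [-1.9 -0.7 3.8 / 0.6 -1.4 -2.2 / 2.3 2.8 -1.9]. Elementwise product with the kernel and sum: -1.9·2 + -0.7·-1 + 3.8·0.5 + 0.6·0.5 + -1.4·0.5 + -2.2·1 + 2.3·1 + 2.8·0.5.
Output[0,1]: The receptive field on the input at this output position is [-0.7 3.8 -1.7 / -1.4 -2.2 1.7 / 2.8 -1.9 -1.7]. Elementwise product with the kernel and sum: -0.7·2 + 3.8·-1 + -1.7·0.5 + -1.4·0.5 + -2.2·0.5 + 1.7·1 + 2.8·1 + -1.9·0.5.

-0.1 -4.3 14 -1
6.2 -0.5 -0.05 5.25
8.15 13.25 4.15 4.55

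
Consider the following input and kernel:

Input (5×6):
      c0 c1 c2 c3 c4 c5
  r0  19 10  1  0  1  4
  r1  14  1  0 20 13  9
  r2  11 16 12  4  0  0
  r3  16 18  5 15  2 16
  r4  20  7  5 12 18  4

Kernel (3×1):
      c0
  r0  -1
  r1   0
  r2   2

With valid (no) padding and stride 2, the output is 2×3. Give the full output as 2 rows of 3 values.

Output[0,0]: The receptive field on the input at this output position is [19 / 14 / 11]. Elementwise product with the kernel and sum: 19·-1 + 11·2.

3 23 -1
29 -2 36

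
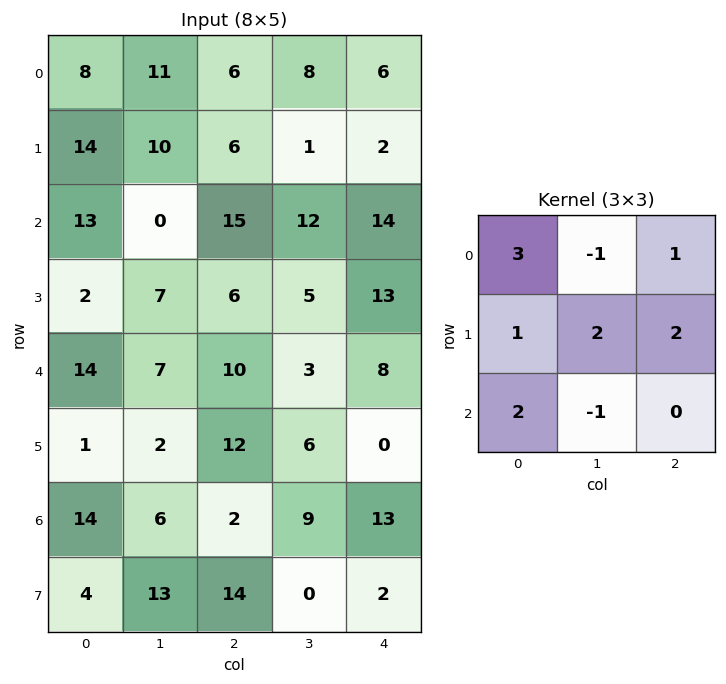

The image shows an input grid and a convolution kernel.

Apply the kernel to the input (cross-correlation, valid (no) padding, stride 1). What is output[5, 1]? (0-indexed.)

40

The receptive field on the input at this output position is [2 12 6 / 6 2 9 / 13 14 0]. Elementwise product with the kernel and sum: 2·3 + 12·-1 + 6·1 + 6·1 + 2·2 + 9·2 + 13·2 + 14·-1.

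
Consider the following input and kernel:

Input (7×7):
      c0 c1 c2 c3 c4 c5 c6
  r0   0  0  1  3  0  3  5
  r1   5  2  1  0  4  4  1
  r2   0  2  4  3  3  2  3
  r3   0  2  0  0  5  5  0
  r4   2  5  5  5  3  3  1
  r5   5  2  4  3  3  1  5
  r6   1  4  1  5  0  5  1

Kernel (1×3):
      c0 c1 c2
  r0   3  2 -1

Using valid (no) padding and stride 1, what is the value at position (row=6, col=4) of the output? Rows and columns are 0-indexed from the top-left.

The receptive field on the input at this output position is [0 5 1]. Elementwise product with the kernel and sum: 0·3 + 5·2 + 1·-1.

9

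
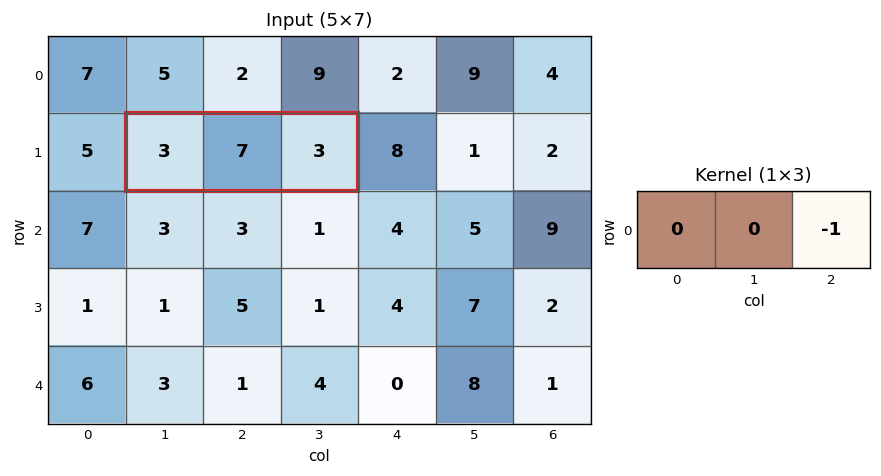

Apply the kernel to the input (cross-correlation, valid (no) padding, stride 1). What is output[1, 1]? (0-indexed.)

-3

The receptive field on the input at this output position is [3 7 3]. Elementwise product with the kernel and sum: 3·-1.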